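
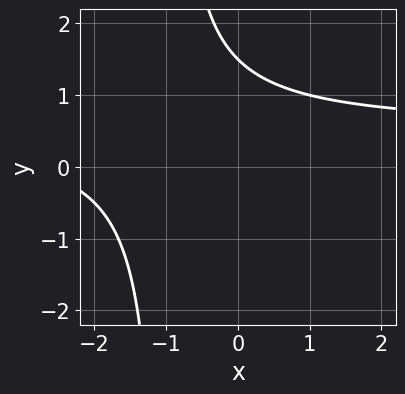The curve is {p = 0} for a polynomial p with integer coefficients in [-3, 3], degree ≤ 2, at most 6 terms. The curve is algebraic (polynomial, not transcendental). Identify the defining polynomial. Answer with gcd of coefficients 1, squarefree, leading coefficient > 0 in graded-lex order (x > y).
2*x*y - x + 2*y - 3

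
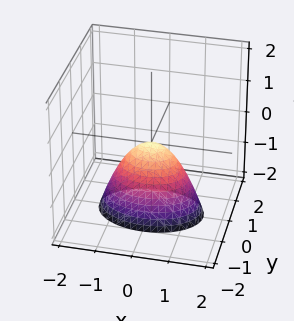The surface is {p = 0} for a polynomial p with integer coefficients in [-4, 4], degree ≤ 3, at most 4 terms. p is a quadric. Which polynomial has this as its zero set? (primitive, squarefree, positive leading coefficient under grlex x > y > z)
x^2 + 2*y^2 + z

Degree: a single bowl opening along one axis; a quadric, so deg p = 2.
Symmetries: it's symmetric under x → −x, forcing even powers of x; the y ↦ −y reflection is a symmetry, so y appears only in even powers.
From the visible intercepts: it meets the x-axis at x = 0 (among the integer gridlines); it meets the y-axis at y = 0 (among the integer gridlines); it crosses the z-axis at the gridline z = 0.
Together with the visible shape, these determine p as stated.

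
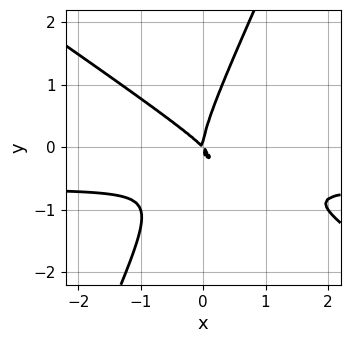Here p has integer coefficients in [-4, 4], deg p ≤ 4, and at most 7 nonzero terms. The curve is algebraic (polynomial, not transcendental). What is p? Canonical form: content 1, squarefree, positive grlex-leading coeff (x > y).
(a) The degree is 3 — no degree-2 curve has this shape.
(b) Observable constraints: one x-axis crossing is at x = 0; it crosses the y-axis at the gridline y = 0.
(c) These observations pin down the coefficients.

3*x^2*y + 3*x*y^2 - 2*y^3 + 2*x^2 + 2*x*y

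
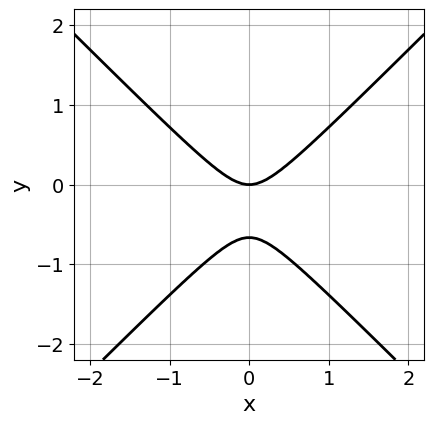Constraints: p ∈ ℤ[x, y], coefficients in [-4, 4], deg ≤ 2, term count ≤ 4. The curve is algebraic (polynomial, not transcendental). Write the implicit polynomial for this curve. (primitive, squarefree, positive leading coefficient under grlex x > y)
1. deg p = 2. A generic line meets the curve in up to 2 points.
2. Symmetries: it's symmetric under x → −x, forcing even powers of x.
3. From the axis intercepts and sections: it meets the x-axis at x = 0 (among the integer gridlines); one y-axis crossing is at y = 0.
4. Assembling these constraints gives the stated polynomial.

3*x^2 - 3*y^2 - 2*y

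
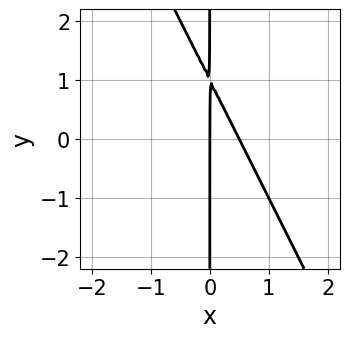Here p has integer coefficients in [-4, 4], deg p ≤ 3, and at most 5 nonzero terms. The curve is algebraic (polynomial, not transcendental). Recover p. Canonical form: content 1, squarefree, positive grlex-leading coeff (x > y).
1. The degree is 2 — no degree-1 curve has this shape.
2. From the visible intercepts: it crosses the x-axis at the gridline x = 0; every point of the y-axis in the box is on the curve.
3. Assembling these constraints gives the stated polynomial.

2*x^2 + x*y - x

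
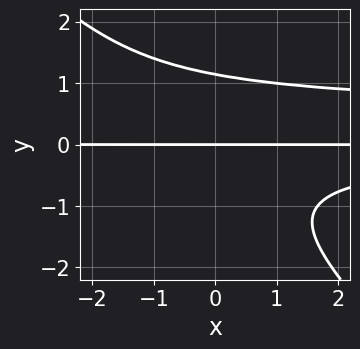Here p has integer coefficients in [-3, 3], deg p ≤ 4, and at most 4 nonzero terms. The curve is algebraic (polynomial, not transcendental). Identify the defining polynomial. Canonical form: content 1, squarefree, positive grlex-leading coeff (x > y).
2*x*y^3 + 2*y^4 - x*y^2 - 3*y

First, the degree is 4 — a generic line meets the curve in up to 4 points.
Then, checking where it meets the axes: one y-axis crossing is at y = 0; every point of the x-axis in the box is on the curve.
Finally, putting this together gives p.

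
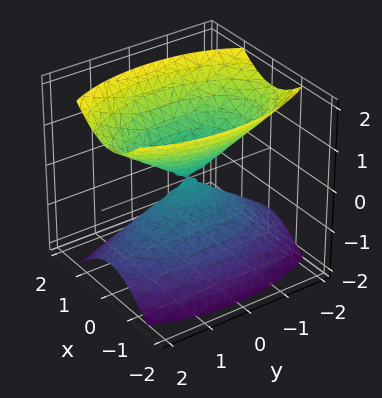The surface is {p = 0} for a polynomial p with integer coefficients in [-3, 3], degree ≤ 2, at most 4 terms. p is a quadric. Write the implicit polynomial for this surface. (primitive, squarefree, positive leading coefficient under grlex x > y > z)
3*x^2 + y^2 - 2*z^2

First, there are 2 components. Treating them together as one polynomial.
Then, deg p = 2. A double cone through the origin; a quadric.
Next, symmetries: the y ↦ −y reflection is a symmetry, so y appears only in even powers; it's symmetric under z → −z, forcing even powers of z; it's symmetric under x → −x, forcing even powers of x.
Then, from the axis intercepts and sections: it crosses the z-axis at the gridline z = 0; it meets the y-axis at y = 0 (among the integer gridlines).
Finally, matching integer coefficients to the picture gives p.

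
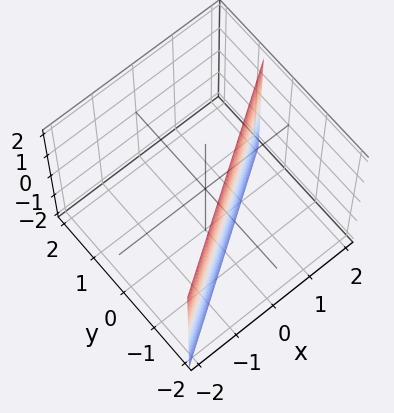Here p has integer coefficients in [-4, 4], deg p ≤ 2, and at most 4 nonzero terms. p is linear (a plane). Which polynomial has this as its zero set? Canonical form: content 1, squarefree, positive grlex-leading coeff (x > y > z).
1. Degree: every cross-section is a straight line — this is a plane, so deg p = 1.
2. Observable constraints: it crosses the x-axis at the gridline x = 1; it misses every integer gridline on the z-axis.
3. Solving for integer coefficients yields p as stated.

2*x - 3*y - 2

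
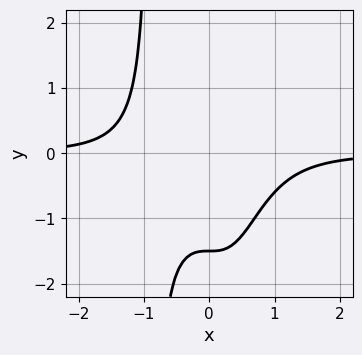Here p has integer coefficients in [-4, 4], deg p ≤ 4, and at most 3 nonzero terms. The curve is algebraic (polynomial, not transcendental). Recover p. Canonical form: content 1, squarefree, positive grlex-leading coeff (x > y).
3*x^3*y + 2*y + 3

1. Degree: a generic line meets the curve in up to 4 points, so deg p = 4.
2. From the visible intercepts: the curve avoids every integer x-axis point in the box.
3. Together with the visible shape, these determine p as stated.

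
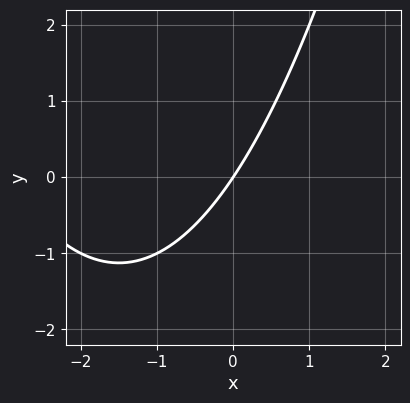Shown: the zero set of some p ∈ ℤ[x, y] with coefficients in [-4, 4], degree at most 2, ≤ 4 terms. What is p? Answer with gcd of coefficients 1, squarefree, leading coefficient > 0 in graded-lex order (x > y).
x^2 + 3*x - 2*y

Degree: the shape is more complex than any degree-1 curve, so deg p = 2.
Checking where it meets the axes: one y-axis crossing is at y = 0; one x-axis crossing is at x = 0.
The integer polynomial consistent with all of this is the stated p.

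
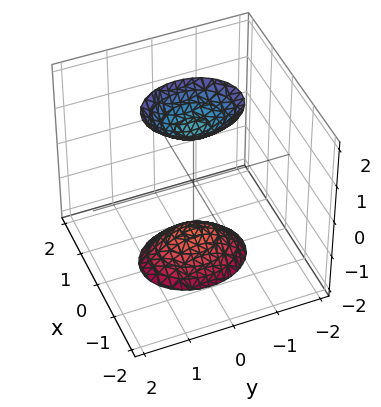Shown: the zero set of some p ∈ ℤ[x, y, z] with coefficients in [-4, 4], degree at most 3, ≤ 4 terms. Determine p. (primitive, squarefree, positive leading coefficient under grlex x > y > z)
First, I count 2 distinct pieces. Treating them together as one polynomial.
Then, degree: two separate bowl-shaped sheets opening away from each other; a quadric, so deg p = 2.
Then, symmetries: mirror symmetry x ↦ −x ⇒ only even powers of x; it's symmetric under y → −y, forcing even powers of y; mirror symmetry z ↦ −z ⇒ only even powers of z.
Then, against the integer gridlines: no y-intercept at any integer in the box; no x-intercept at any integer in the box.
Finally, assembling these constraints gives the stated polynomial.

3*x^2 + 2*y^2 - z^2 + 2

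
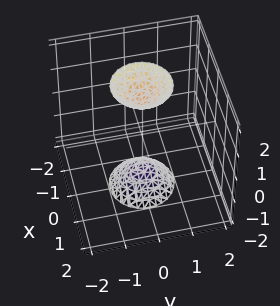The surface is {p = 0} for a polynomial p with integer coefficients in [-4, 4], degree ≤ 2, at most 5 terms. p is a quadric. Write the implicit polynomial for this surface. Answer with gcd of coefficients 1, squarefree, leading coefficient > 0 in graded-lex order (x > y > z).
First, the picture has 2 separate pieces.
Then, deg p = 2.
Next, symmetries: the z ↦ −z reflection is a symmetry, so z appears only in even powers; rotational symmetry about the z-axis ⇒ p depends on x, y only through x² + y².
Next, from the axis intercepts and sections: it misses every integer gridline on the y-axis; a circular section at z = 2 has radius between 0 and 1; it misses every integer gridline on the x-axis.
Finally, these observations pin down the coefficients.

3*x^2 + 3*y^2 - z^2 + 2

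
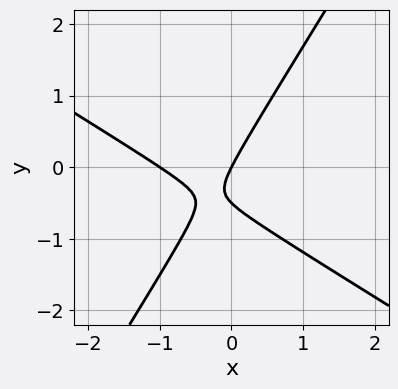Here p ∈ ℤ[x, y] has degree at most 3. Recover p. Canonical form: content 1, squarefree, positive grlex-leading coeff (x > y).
2*x^2 + 2*x*y - 2*y^2 + 2*x - y

First, deg p = 2. The shape is more complex than any degree-1 curve.
Then, against the integer gridlines: it meets the y-axis at y = 0 (among the integer gridlines); the x-axis gridline crossings are at x ∈ {-1, 0}.
Finally, matching integer coefficients to the picture gives p.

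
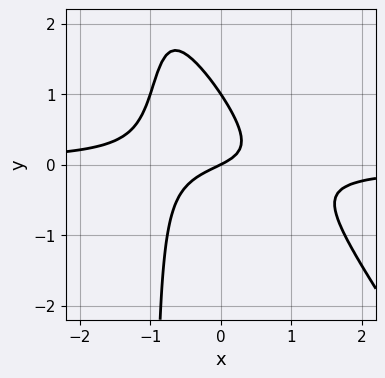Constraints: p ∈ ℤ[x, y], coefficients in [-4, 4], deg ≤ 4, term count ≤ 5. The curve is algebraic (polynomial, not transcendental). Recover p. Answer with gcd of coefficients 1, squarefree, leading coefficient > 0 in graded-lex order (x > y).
1. deg p = 3.
2. Reading off the gridlines: among the integer gridlines, it crosses the y-axis at y ∈ {0, 1}; one x-axis crossing is at x = 0.
3. These observations pin down the coefficients.

3*x^2*y + 2*x*y^2 + 2*y^2 + x - 2*y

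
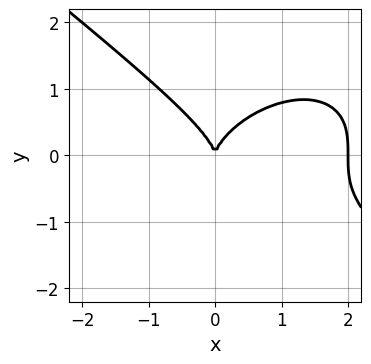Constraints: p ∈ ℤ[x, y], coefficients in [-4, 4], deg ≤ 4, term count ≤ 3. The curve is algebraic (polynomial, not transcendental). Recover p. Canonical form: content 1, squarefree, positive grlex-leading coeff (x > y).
1. Degree: a generic line meets the curve in up to 3 points, so deg p = 3.
2. From the axis intercepts and sections: among the integer gridlines, it crosses the x-axis at x ∈ {0, 2}; it meets the y-axis at y = 0 (among the integer gridlines).
3. Assembling these constraints gives the stated polynomial.

x^3 + 2*y^3 - 2*x^2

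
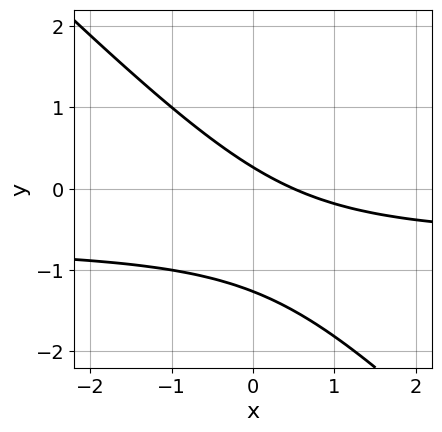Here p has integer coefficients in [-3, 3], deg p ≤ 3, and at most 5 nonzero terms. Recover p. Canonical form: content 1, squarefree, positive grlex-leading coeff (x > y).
1. The degree is 2 — a generic line meets the curve in up to 2 points.
2. Solving for integer coefficients yields p as stated.

3*x*y + 3*y^2 + 2*x + 3*y - 1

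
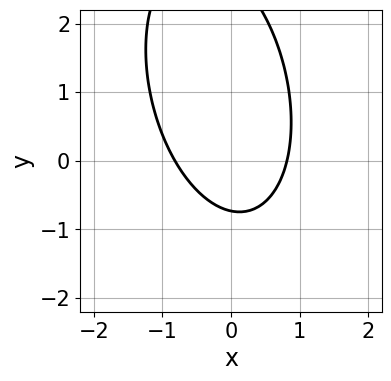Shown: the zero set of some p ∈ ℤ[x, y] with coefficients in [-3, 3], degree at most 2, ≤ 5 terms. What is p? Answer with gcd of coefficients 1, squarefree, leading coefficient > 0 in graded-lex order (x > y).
3*x^2 + x*y + y^2 - 2*y - 2

The degree is 2 — no degree-1 curve has this shape.
Solving for integer coefficients yields p as stated.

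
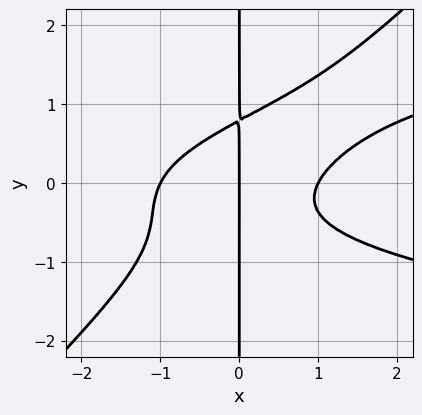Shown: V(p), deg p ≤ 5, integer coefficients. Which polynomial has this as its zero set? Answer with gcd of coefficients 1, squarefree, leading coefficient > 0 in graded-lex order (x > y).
2*x^2*y^2 - 2*x*y^3 - x^3 + x^2*y + x

1. deg p = 4.
2. From the visible intercepts: every point of the y-axis in the box is on the curve; among the integer gridlines, it crosses the x-axis at x ∈ {-1, 0, 1}.
3. Solving for integer coefficients yields p as stated.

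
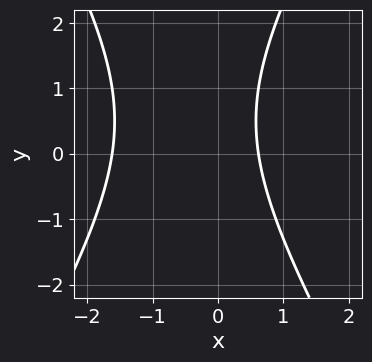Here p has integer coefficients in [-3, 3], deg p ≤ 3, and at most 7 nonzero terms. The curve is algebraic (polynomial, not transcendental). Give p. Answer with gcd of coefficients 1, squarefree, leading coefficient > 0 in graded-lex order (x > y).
3*x^2 - y^2 + 3*x + y - 3

deg p = 2. No degree-1 curve has this shape.
Against the integer gridlines: the curve avoids every integer y-axis point in the box.
Fitting integer coefficients to these (and the overall shape) gives p.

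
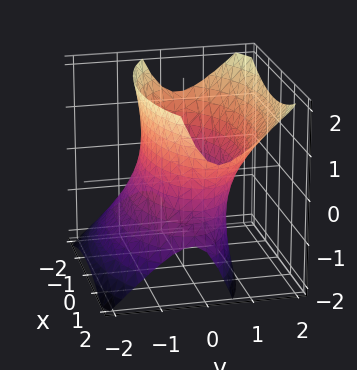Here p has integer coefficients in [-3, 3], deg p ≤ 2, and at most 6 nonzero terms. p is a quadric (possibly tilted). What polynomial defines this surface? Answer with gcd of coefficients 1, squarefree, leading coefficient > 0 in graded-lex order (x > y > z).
1. Degree: the shape is more complex than any degree-1 surface, so deg p = 2.
2. From the visible intercepts: it misses every integer gridline on the z-axis; among the integer gridlines, it crosses the y-axis at y ∈ {-1, 1}.
3. Together with the visible shape, these determine p as stated.

x^2 + 3*y^2 - 2*y*z - z^2 - 3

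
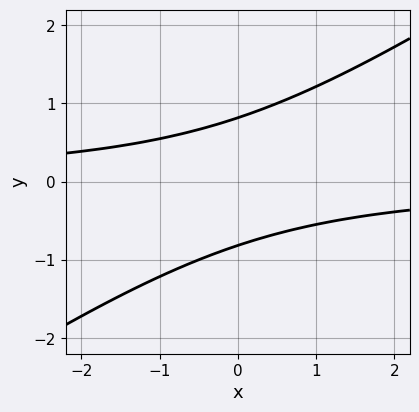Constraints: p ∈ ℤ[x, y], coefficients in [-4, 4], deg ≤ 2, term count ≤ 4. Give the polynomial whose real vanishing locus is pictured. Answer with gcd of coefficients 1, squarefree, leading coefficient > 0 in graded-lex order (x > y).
First, deg p = 2.
Next, from the visible intercepts: it misses every integer gridline on the x-axis.
Finally, assembling these constraints gives the stated polynomial.

2*x*y - 3*y^2 + 2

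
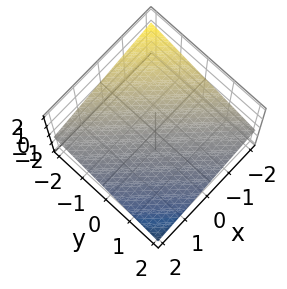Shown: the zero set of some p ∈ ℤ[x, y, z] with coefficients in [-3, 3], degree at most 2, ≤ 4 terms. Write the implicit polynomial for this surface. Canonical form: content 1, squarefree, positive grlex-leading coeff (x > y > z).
deg p = 1. The surface is flat (a plane).
From the visible intercepts: it crosses the y-axis at the gridline y = -2; it crosses the x-axis at the gridline x = -2.
These observations pin down the coefficients.

x + y + 3*z + 2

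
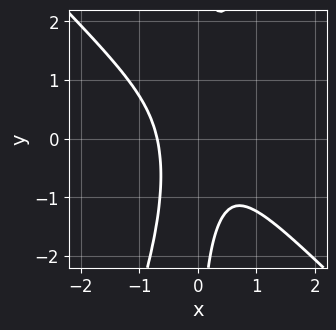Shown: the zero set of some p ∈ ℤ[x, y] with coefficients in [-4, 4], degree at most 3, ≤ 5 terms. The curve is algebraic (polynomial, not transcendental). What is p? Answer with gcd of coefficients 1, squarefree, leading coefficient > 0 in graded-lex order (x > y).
deg p = 3.
Observable constraints: it misses every integer gridline on the y-axis.
These observations pin down the coefficients.

3*x^3 + 2*x^2*y - x*y^2 + 1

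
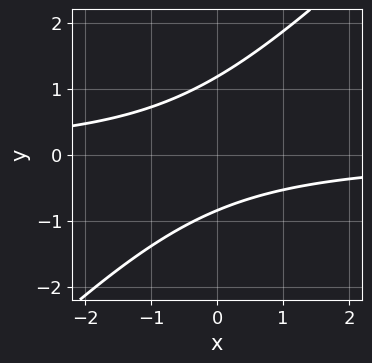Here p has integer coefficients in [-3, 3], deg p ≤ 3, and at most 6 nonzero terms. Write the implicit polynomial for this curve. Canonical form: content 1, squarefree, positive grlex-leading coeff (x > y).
3*x*y - 3*y^2 + y + 3

Degree: no degree-1 curve has this shape, so deg p = 2.
From the visible intercepts: the curve avoids every integer x-axis point in the box.
Assembling these constraints gives the stated polynomial.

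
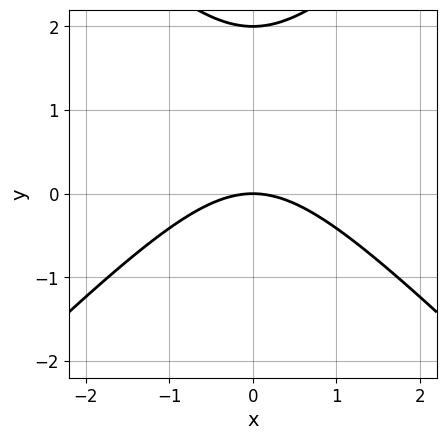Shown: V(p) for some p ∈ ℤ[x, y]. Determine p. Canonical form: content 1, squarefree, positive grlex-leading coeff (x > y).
1. Degree: a generic line meets the curve in up to 2 points, so deg p = 2.
2. Symmetries: it's symmetric under x → −x, forcing even powers of x.
3. Observable constraints: among the integer gridlines, it crosses the y-axis at y ∈ {0, 2}; it crosses the x-axis at the gridline x = 0.
4. Matching integer coefficients to the picture gives p.

x^2 - y^2 + 2*y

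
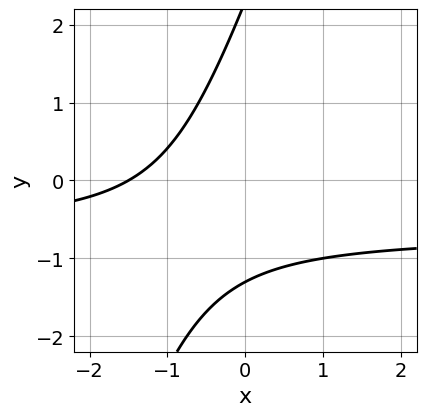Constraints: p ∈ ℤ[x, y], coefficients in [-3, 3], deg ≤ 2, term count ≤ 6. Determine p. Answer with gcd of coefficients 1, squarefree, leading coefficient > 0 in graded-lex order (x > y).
3*x*y - y^2 + 2*x + y + 3

(a) deg p = 2. A generic line meets the curve in up to 2 points.
(b) The integer polynomial consistent with all of this is the stated p.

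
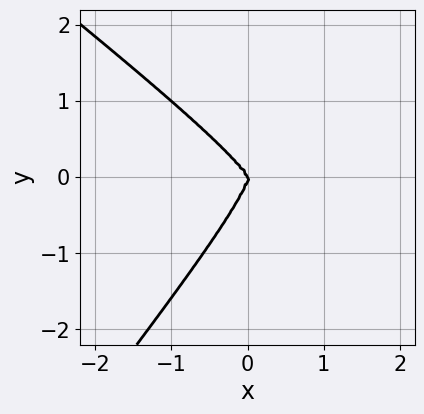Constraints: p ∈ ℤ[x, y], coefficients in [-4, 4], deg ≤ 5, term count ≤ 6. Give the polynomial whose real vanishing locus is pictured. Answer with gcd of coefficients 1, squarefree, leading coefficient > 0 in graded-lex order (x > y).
2*x^2*y^2 + x*y^3 - 2*y^4 - 2*x^3 - x^2*y

First, degree: no degree-3 curve has this shape, so deg p = 4.
Next, reading off the gridlines: it meets the y-axis at y = 0 (among the integer gridlines); one x-axis crossing is at x = 0.
Finally, these observations pin down the coefficients.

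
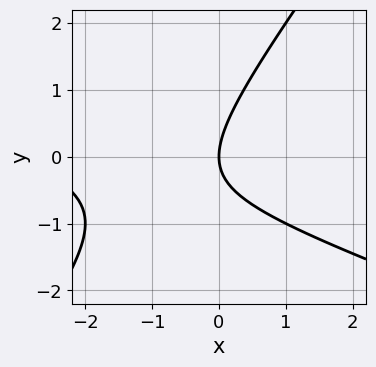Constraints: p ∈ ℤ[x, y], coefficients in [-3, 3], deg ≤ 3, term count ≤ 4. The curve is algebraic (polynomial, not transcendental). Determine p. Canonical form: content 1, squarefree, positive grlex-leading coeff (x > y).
First, deg p = 2.
Then, from the visible intercepts: it meets the y-axis at y = 0 (among the integer gridlines); one x-axis crossing is at x = 0.
Finally, these observations pin down the coefficients.

x^2 + 2*x*y - 2*y^2 + 3*x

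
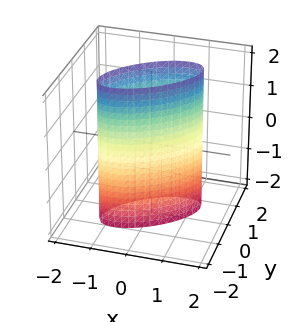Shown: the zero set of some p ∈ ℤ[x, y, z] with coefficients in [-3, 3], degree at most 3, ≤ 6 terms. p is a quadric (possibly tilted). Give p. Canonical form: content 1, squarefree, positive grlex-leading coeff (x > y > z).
First, deg p = 2.
Next, from the visible intercepts: the surface avoids every integer z-axis point in the box; the x-axis gridline crossings are at x ∈ {-1, 1}.
Finally, fitting integer coefficients to these (and the overall shape) gives p.

2*x^2 - 3*x*y + 3*y^2 - 2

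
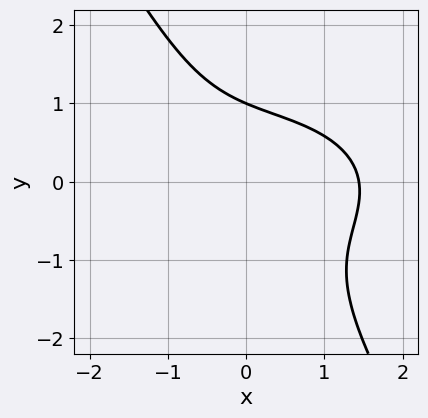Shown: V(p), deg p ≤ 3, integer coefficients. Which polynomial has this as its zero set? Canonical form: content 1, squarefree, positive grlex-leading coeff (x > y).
(a) Degree: no degree-2 curve has this shape, so deg p = 3.
(b) Observable constraints: it crosses the y-axis at the gridline y = 1.
(c) Fitting integer coefficients to these (and the overall shape) gives p.

x^3 + 3*x*y^2 + 2*y^3 + y - 3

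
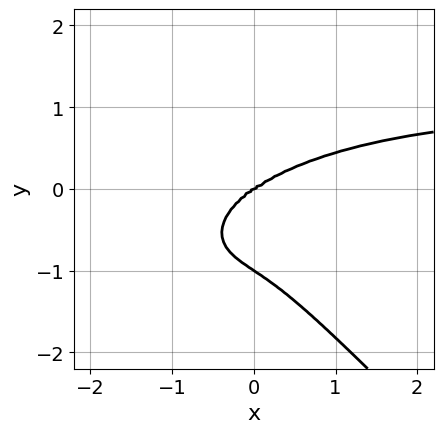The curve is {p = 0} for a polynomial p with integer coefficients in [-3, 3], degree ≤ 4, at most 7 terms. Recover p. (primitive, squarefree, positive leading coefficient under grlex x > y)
x^3*y + 2*x*y^3 + 3*y^4 - x^3 + 3*y^3

1. deg p = 4.
2. Reading off the gridlines: among the integer gridlines, it crosses the y-axis at y ∈ {-1, 0}; it meets the x-axis at x = 0 (among the integer gridlines).
3. Together with the visible shape, these determine p as stated.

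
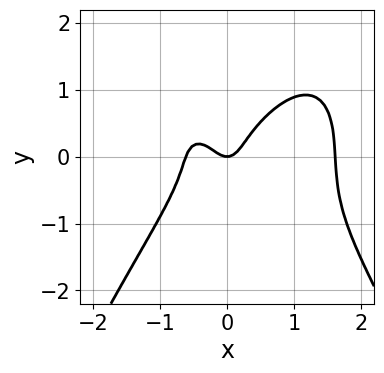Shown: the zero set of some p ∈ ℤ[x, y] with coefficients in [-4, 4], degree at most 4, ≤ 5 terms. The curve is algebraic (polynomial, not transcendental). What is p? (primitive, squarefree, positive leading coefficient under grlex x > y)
3*x^4 - 3*x^3 + 3*y^3 - 3*x^2 + y

(a) deg p = 4. No degree-3 curve has this shape.
(b) From the visible intercepts: it meets the y-axis at y = 0 (among the integer gridlines); it meets the x-axis at x = 0 (among the integer gridlines).
(c) These observations pin down the coefficients.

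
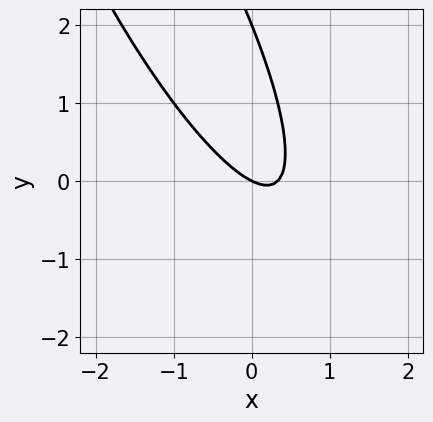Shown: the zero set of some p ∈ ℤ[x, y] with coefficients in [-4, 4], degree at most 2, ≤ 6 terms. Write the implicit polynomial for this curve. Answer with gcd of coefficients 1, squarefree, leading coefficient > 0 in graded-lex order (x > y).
3*x^2 + 3*x*y + y^2 - x - 2*y

First, the degree is 2 — no degree-1 curve has this shape.
Next, reading off the gridlines: the y-axis gridline crossings are at y ∈ {0, 2}; it crosses the x-axis at the gridline x = 0.
Finally, matching integer coefficients to the picture gives p.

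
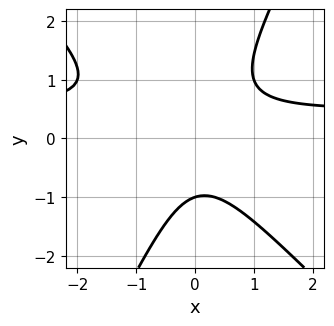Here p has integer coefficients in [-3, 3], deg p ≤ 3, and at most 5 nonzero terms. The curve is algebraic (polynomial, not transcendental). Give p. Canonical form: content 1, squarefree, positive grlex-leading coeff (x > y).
2*x^2*y + x*y^2 - y^3 - x^2 - 1

1. deg p = 3. The shape is more complex than any degree-2 curve.
2. Checking where it meets the axes: one y-axis crossing is at y = -1; no x-intercept at any integer in the box.
3. These observations pin down the coefficients.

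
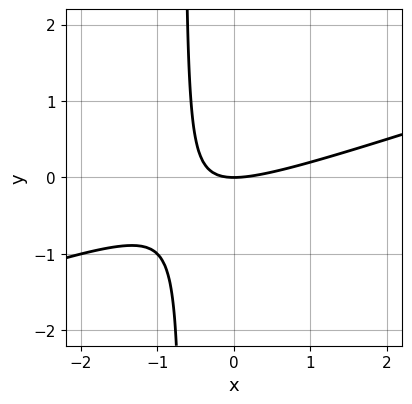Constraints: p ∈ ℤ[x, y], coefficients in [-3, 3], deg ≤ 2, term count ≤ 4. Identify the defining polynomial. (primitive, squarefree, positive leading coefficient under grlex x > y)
x^2 - 3*x*y - 2*y

(a) Degree: the shape is more complex than any degree-1 curve, so deg p = 2.
(b) Checking where it meets the axes: it meets the x-axis at x = 0 (among the integer gridlines); it crosses the y-axis at the gridline y = 0.
(c) Assembling these constraints gives the stated polynomial.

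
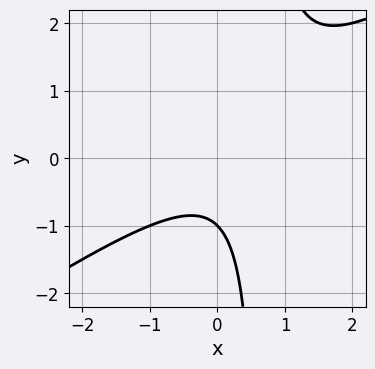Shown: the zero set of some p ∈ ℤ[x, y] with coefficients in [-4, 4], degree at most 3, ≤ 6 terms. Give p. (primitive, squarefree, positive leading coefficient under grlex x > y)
First, degree: a generic line meets the curve in up to 2 points, so deg p = 2.
Then, against the integer gridlines: it misses every integer gridline on the x-axis; it meets the y-axis at y = -1 (among the integer gridlines).
Finally, assembling these constraints gives the stated polynomial.

2*x^2 - 3*x*y - x + 2*y + 2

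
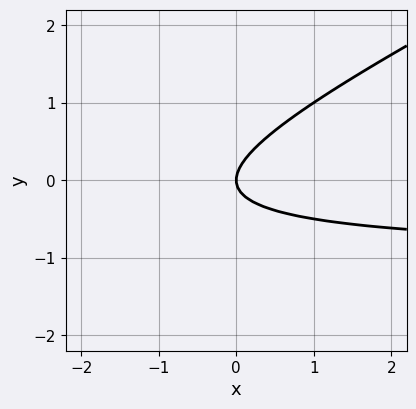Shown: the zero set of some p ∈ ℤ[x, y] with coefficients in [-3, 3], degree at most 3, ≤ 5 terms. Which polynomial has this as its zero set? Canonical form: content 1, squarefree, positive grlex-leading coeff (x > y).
First, degree: a generic line meets the curve in up to 2 points, so deg p = 2.
Next, from the axis intercepts and sections: it crosses the x-axis at the gridline x = 0; it crosses the y-axis at the gridline y = 0.
Finally, putting this together gives p.

x*y - 2*y^2 + x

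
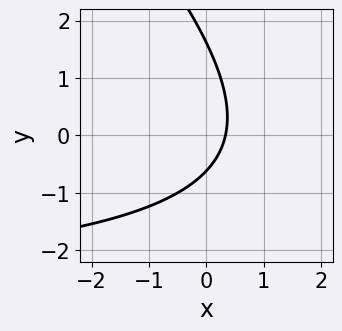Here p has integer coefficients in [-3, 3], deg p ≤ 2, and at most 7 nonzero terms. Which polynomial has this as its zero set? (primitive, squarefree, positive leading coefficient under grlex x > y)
x*y + y^2 + 3*x - y - 1

First, degree: a generic line meets the curve in up to 2 points, so deg p = 2.
Finally, the integer polynomial consistent with all of this is the stated p.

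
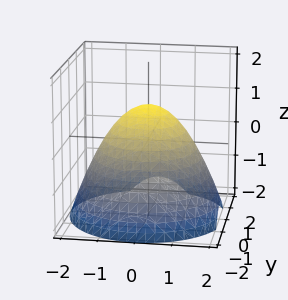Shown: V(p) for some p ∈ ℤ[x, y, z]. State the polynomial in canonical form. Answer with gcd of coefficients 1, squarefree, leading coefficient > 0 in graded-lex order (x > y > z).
Degree: a generic line meets the surface in up to 2 points, so deg p = 2.
By symmetry, the surface is invariant under rotation about z: p = q(x² + y², z).
From the visible intercepts: it meets the z-axis at z = 1 (among the integer gridlines); a circular section at z = 0 has radius between 1 and 2.
Assembling these constraints gives the stated polynomial.

2*x^2 + 2*y^2 + 3*z - 3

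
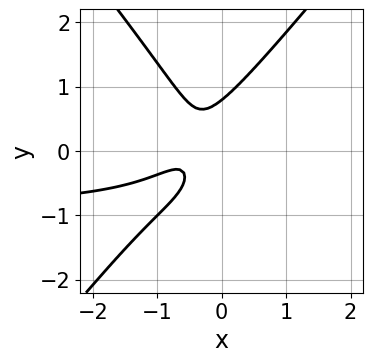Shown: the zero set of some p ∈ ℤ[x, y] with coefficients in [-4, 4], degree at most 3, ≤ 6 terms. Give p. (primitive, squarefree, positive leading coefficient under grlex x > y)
First, deg p = 3.
Next, from the axis intercepts and sections: the curve avoids every integer x-axis point in the box.
Finally, assembling these constraints gives the stated polynomial.

3*x^2*y - 2*y^3 + 3*x^2 + 3*x + 1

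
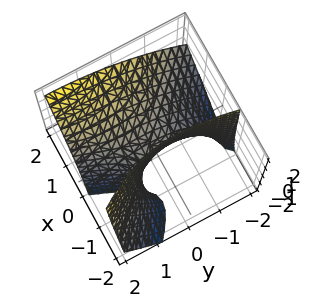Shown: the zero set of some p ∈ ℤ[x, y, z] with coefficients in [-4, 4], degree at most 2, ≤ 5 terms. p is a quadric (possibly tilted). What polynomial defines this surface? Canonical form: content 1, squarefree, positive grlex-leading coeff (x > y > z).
3*x^2 + 2*x*y - 3*x*z - y^2 - 2*z

Degree: a generic line meets the surface in up to 2 points, so deg p = 2.
Against the integer gridlines: one z-axis crossing is at z = 0; it crosses the y-axis at the gridline y = 0; it meets the x-axis at x = 0 (among the integer gridlines).
Matching integer coefficients to the picture gives p.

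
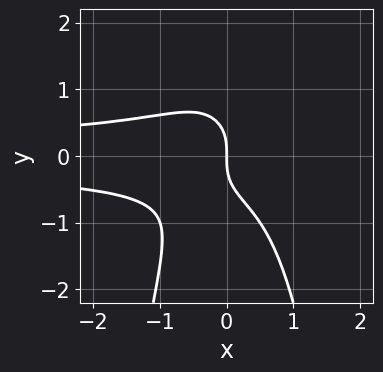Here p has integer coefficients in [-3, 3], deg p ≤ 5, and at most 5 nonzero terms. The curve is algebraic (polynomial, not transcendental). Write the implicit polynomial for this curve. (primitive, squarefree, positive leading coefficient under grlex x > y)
(a) The degree is 4 — no degree-3 curve has this shape.
(b) Checking where it meets the axes: it crosses the x-axis at the gridline x = 0; it meets the y-axis at y = 0 (among the integer gridlines).
(c) Fitting integer coefficients to these (and the overall shape) gives p.

2*x^2*y^2 + y^3 + x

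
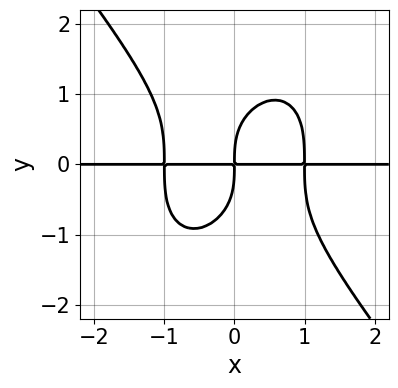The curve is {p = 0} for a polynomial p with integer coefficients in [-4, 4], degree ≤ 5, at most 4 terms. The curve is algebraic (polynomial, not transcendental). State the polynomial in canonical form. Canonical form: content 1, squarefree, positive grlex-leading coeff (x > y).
2*x^3*y + y^4 - 2*x*y

The degree is 4 — no degree-3 curve has this shape.
From the visible intercepts: every point of the x-axis in the box is on the curve.
These observations pin down the coefficients.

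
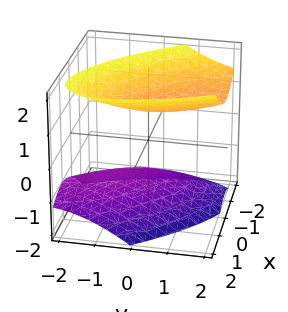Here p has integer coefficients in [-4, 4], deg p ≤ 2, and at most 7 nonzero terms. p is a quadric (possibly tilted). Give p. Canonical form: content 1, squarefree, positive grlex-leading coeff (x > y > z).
(a) The picture has 2 separate pieces.
(b) The degree is 2 — a generic line meets the surface in up to 2 points.
(c) From the axis intercepts and sections: the z-axis gridline crossings are at z ∈ {-1, 1}; it misses every integer gridline on the x-axis.
(d) Matching integer coefficients to the picture gives p.

2*x^2 + 2*x*y + y^2 - y*z - 2*z^2 + 2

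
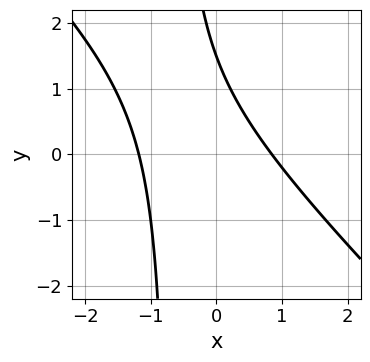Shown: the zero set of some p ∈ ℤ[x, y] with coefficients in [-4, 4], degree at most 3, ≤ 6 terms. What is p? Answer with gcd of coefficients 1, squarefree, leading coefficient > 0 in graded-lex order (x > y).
First, degree: the shape is more complex than any degree-1 curve, so deg p = 2.
Finally, putting this together gives p.

3*x^2 + 3*x*y + x + 2*y - 3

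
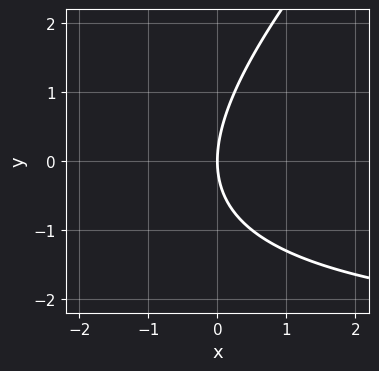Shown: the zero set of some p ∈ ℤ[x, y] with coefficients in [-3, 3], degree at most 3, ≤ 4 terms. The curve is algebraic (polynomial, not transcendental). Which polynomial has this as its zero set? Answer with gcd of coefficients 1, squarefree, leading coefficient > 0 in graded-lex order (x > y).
First, deg p = 2. No degree-1 curve has this shape.
Then, observable constraints: one x-axis crossing is at x = 0; one y-axis crossing is at y = 0.
Finally, assembling these constraints gives the stated polynomial.

x*y - y^2 + 3*x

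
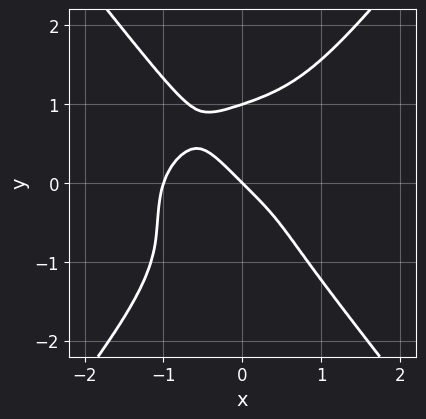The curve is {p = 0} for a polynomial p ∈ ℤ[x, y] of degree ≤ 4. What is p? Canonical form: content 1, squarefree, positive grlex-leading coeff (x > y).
x^4 + x^2*y^2 - y^4 + x + y

1. deg p = 4.
2. Against the integer gridlines: among the integer gridlines, it crosses the x-axis at x ∈ {-1, 0}; the y-axis gridline crossings are at y ∈ {0, 1}.
3. Matching integer coefficients to the picture gives p.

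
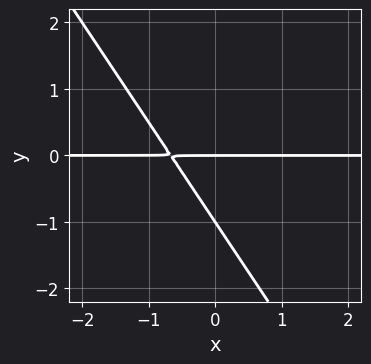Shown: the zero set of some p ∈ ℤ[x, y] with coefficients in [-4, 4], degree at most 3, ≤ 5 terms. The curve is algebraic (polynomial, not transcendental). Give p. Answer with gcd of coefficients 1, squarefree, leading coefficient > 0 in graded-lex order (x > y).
1. Degree: no degree-1 curve has this shape, so deg p = 2.
2. Observable constraints: among the integer gridlines, it crosses the y-axis at y ∈ {-1, 0}; every point of the x-axis in the box is on the curve.
3. Together with the visible shape, these determine p as stated.

3*x*y + 2*y^2 + 2*y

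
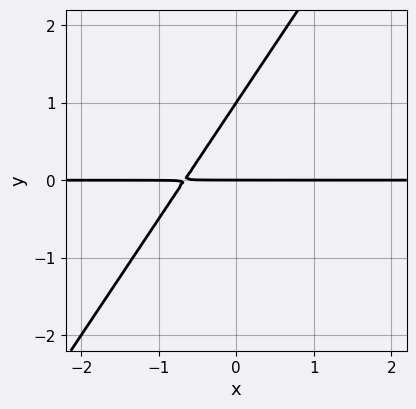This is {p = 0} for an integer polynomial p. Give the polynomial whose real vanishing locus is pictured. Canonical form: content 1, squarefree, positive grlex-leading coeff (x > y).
First, degree: the shape is more complex than any degree-1 curve, so deg p = 2.
Next, reading off the gridlines: among the integer gridlines, it crosses the y-axis at y ∈ {0, 1}; the visible x-axis segment lies entirely on the curve.
Finally, putting this together gives p.

3*x*y - 2*y^2 + 2*y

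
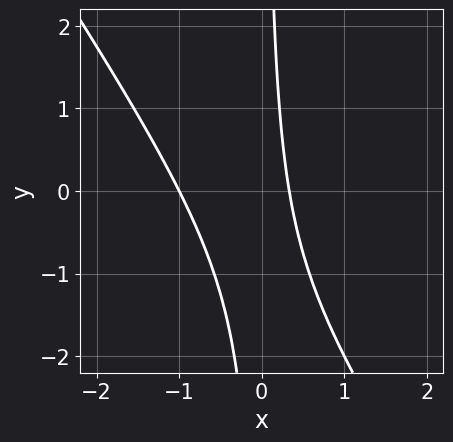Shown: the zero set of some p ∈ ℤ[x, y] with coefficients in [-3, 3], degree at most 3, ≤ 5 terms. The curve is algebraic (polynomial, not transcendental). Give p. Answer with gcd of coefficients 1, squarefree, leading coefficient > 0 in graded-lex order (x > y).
3*x^2 + 2*x*y + 2*x - 1

(a) Degree: no degree-1 curve has this shape, so deg p = 2.
(b) Checking where it meets the axes: no y-intercept at any integer in the box; one x-axis crossing is at x = -1.
(c) Putting this together gives p.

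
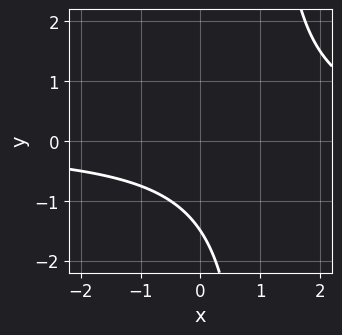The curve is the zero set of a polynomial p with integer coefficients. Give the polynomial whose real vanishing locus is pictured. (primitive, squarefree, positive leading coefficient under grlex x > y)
2*x*y - 2*y - 3

First, the degree is 2 — a generic line meets the curve in up to 2 points.
Next, from the axis intercepts and sections: no x-intercept at any integer in the box.
Finally, the integer polynomial consistent with all of this is the stated p.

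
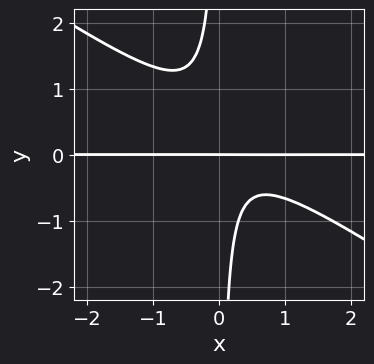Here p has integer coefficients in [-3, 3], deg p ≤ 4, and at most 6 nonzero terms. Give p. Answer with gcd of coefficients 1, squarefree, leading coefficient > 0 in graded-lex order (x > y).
2*x^2*y + 3*x*y^2 - x*y + y

(a) Degree: no degree-2 curve has this shape, so deg p = 3.
(b) Observable constraints: one y-axis crossing is at y = 0; every point of the x-axis in the box is on the curve.
(c) These observations pin down the coefficients.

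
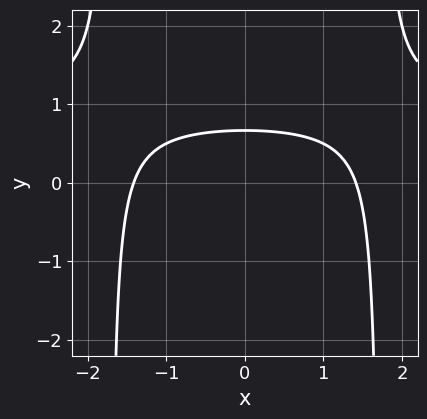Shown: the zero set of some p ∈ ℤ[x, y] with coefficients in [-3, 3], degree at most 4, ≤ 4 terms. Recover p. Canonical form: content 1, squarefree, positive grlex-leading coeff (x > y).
x^2*y - x^2 - 3*y + 2

First, the degree is 3 — no degree-2 curve has this shape.
Next, symmetries: mirror symmetry x ↦ −x ⇒ only even powers of x.
Finally, fitting integer coefficients to these (and the overall shape) gives p.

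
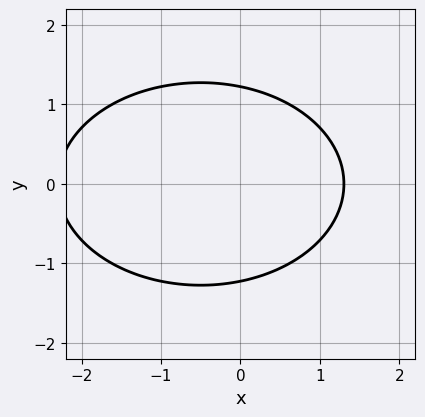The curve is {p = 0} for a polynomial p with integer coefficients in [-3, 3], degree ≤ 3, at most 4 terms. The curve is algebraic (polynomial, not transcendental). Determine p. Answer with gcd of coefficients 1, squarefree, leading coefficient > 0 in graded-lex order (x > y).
1. The degree is 2 — the shape is more complex than any degree-1 curve.
2. Symmetries: it's symmetric under y → −y, forcing even powers of y.
3. Solving for integer coefficients yields p as stated.

x^2 + 2*y^2 + x - 3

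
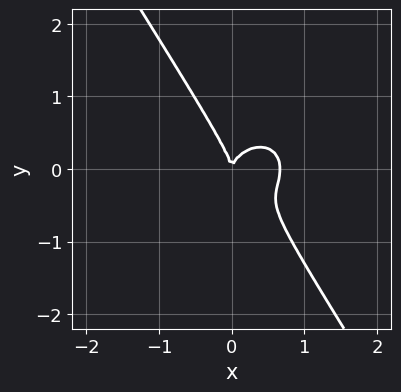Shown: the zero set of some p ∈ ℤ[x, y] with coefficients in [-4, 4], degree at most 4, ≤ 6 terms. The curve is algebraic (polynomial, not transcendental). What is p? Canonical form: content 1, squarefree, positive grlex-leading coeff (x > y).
3*x^3 + 2*x*y^2 + 2*y^3 - 2*x^2

Degree: a generic line meets the curve in up to 3 points, so deg p = 3.
Observable constraints: it crosses the x-axis at the gridline x = 0; one y-axis crossing is at y = 0.
Matching integer coefficients to the picture gives p.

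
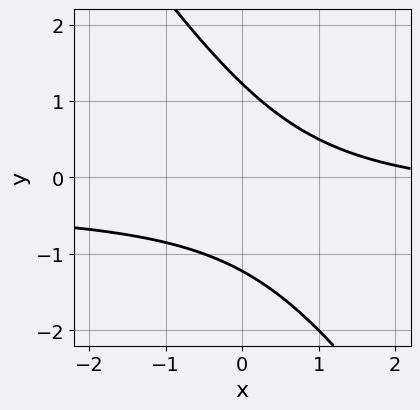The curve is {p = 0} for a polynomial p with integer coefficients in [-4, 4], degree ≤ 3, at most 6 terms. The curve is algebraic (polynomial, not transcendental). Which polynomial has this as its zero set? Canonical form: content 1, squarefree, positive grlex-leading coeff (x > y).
1. Degree: the shape is more complex than any degree-1 curve, so deg p = 2.
2. Checking where it meets the axes: no x-intercept at any integer in the box.
3. Matching integer coefficients to the picture gives p.

3*x*y + 2*y^2 + x - 3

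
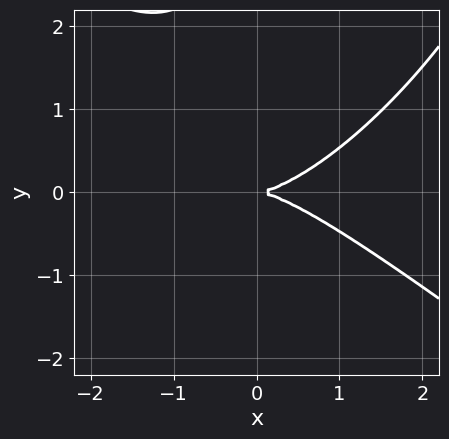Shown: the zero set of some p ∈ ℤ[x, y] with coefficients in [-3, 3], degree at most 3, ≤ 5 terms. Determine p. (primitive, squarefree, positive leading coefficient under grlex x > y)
x^3 - x*y^2 + y^3 - 3*y^2

(a) Degree: the shape is more complex than any degree-2 curve, so deg p = 3.
(b) Reading off the gridlines: it crosses the x-axis at the gridline x = 0; it crosses the y-axis at the gridline y = 0.
(c) Fitting integer coefficients to these (and the overall shape) gives p.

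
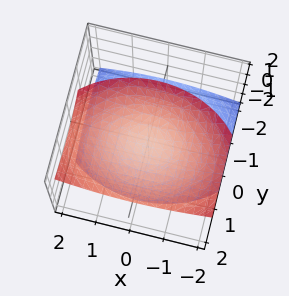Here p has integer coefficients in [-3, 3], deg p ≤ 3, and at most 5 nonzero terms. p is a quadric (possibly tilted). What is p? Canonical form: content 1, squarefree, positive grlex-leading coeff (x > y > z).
There are 2 components. They look like related sheets of one shape, so recover p as a whole.
deg p = 2. A generic line meets the surface in up to 2 points.
From the visible intercepts: it misses every integer gridline on the y-axis; no x-intercept at any integer in the box.
Solving for integer coefficients yields p as stated.

2*x^2 + 3*y^2 - 3*y*z - 3*z^2 + 1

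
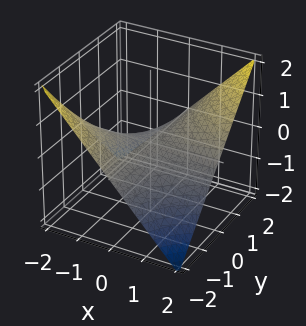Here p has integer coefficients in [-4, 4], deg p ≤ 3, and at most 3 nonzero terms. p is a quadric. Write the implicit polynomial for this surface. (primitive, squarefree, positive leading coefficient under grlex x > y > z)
x*y - 2*z

First, the degree is 2 — a saddle surface; a quadric.
Then, from the axis intercepts and sections: the visible y-axis segment lies entirely on the surface; it crosses the z-axis at the gridline z = 0.
Finally, matching integer coefficients to the picture gives p.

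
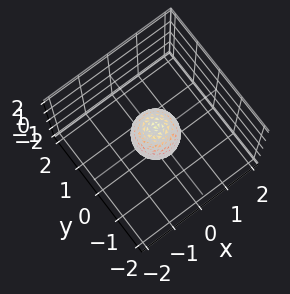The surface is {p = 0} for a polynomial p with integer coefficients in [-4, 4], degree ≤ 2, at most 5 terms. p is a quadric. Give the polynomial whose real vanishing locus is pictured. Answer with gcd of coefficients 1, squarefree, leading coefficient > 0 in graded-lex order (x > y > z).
(a) Degree: bounded and convex; a quadric, so deg p = 2.
(b) Symmetries: every cross-section ⟂ z is a circle, so x, y appear only via x² + y²; it's symmetric under z → −z, forcing even powers of z.
(c) Against the integer gridlines: a circular section at z = 0 has radius between 0 and 1; among the integer gridlines, it crosses the z-axis at z ∈ {-1, 1}.
(d) These observations pin down the coefficients.

2*x^2 + 2*y^2 + z^2 - 1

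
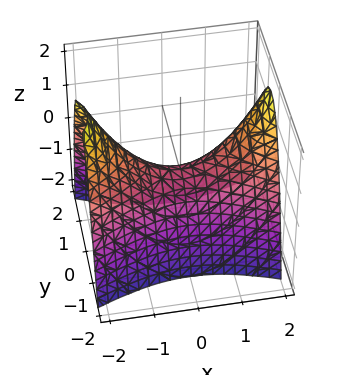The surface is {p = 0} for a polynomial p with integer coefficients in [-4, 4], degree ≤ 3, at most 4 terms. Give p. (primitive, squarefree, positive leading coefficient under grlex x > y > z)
(a) deg p = 2. A saddle surface; a quadric.
(b) Symmetries: mirror symmetry x ↦ −x ⇒ only even powers of x; mirror symmetry y ↦ −y ⇒ only even powers of y.
(c) Reading off the gridlines: it crosses the x-axis at the gridline x = 0; it meets the z-axis at z = 0 (among the integer gridlines); it meets the y-axis at y = 0 (among the integer gridlines).
(d) Fitting integer coefficients to these (and the overall shape) gives p.

x^2 - 3*y^2 - 2*z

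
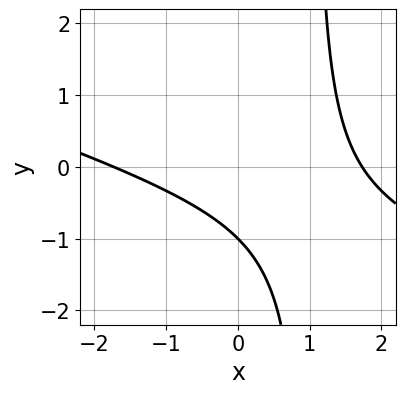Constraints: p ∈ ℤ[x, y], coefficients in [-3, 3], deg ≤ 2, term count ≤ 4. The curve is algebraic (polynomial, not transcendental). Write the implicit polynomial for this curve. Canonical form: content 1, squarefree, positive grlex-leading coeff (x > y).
(a) deg p = 2. No degree-1 curve has this shape.
(b) From the axis intercepts and sections: it crosses the y-axis at the gridline y = -1.
(c) Putting this together gives p.

x^2 + 3*x*y - 3*y - 3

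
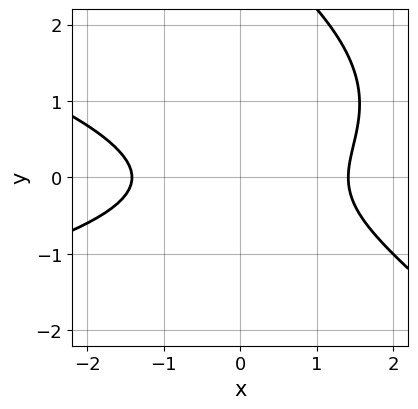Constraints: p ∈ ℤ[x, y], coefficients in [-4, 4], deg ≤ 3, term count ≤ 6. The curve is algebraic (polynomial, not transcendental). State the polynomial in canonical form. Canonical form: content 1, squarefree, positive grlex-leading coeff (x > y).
x*y^2 + y^3 + x^2 - 3*y^2 - 2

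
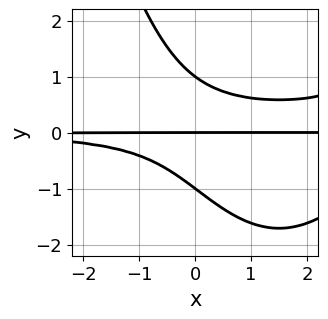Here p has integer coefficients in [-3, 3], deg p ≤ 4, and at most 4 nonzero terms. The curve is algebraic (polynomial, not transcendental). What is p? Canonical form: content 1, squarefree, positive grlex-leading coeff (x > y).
1. Degree: no degree-3 curve has this shape, so deg p = 4.
2. Checking where it meets the axes: among the integer gridlines, it crosses the y-axis at y ∈ {-1, 0, 1}; every point of the x-axis in the box is on the curve.
3. Matching integer coefficients to the picture gives p.

x^2*y^2 - 3*x*y^2 - 2*y^3 + 2*y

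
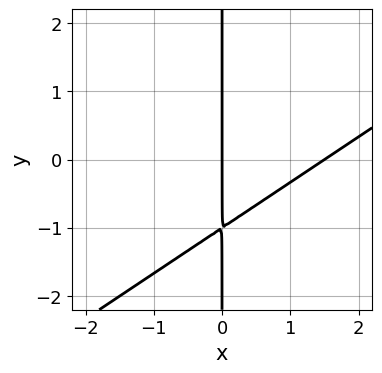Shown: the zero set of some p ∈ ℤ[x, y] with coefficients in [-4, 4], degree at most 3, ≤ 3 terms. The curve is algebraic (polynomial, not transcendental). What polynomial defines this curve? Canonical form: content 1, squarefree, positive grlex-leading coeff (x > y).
2*x^2 - 3*x*y - 3*x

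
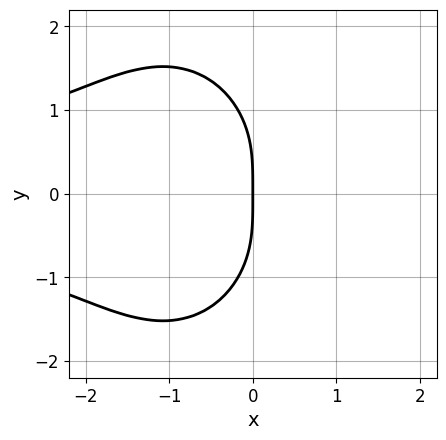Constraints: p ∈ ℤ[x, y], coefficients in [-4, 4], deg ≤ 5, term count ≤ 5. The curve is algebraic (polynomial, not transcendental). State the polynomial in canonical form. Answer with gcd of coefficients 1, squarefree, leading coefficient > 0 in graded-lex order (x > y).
2*x^2*y^2 + y^4 + 3*x*y^2 + 3*x

First, deg p = 4. A generic line meets the curve in up to 4 points.
Then, symmetries: mirror symmetry y ↦ −y ⇒ only even powers of y.
Then, reading off the gridlines: it crosses the y-axis at the gridline y = 0; it meets the x-axis at x = 0 (among the integer gridlines).
Finally, fitting integer coefficients to these (and the overall shape) gives p.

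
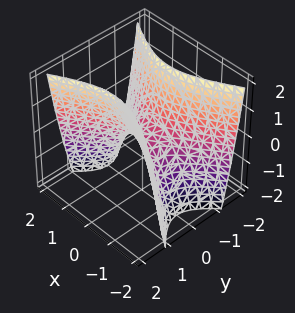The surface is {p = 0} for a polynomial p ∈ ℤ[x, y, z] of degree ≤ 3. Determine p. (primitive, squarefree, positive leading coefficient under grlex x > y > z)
First, the degree is 2 — a saddle surface; a quadric.
Then, symmetries: mirror symmetry x ↦ −x ⇒ only even powers of x; the y ↦ −y reflection is a symmetry, so y appears only in even powers.
Next, against the integer gridlines: it meets the y-axis at y = 0 (among the integer gridlines); it crosses the z-axis at the gridline z = 0.
Finally, the integer polynomial consistent with all of this is the stated p.

x^2 - 2*y^2 + z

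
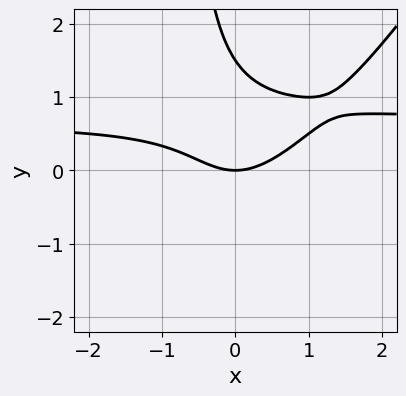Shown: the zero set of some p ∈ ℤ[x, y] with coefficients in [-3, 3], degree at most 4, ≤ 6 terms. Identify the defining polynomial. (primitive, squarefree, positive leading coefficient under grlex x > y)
3*x^2*y - 2*x*y^2 - 2*x^2 - 2*y^2 + 3*y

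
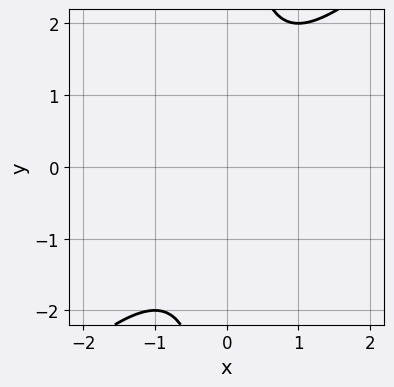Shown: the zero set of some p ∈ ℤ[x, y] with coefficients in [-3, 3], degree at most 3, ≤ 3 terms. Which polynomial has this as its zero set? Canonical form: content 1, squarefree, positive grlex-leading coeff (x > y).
The degree is 2 — no degree-1 curve has this shape.
Observable constraints: no x-intercept at any integer in the box; no y-intercept at any integer in the box.
These observations pin down the coefficients.

x^2 - x*y + 1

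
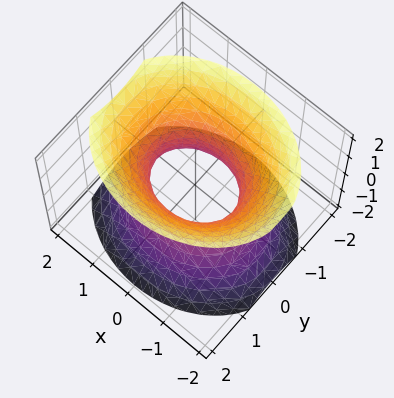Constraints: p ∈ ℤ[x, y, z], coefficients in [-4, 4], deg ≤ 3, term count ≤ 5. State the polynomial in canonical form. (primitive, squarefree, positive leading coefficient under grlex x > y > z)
2*x^2 + 3*y^2 - 2*z^2 - 2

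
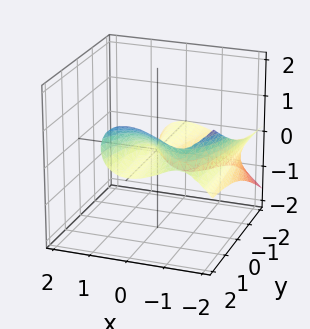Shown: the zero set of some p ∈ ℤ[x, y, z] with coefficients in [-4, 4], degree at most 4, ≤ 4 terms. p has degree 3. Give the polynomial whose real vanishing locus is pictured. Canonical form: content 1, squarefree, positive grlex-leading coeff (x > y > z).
deg p = 3. The shape is more complex than any degree-2 surface.
Reading off the gridlines: the visible y-axis segment lies entirely on the surface; it crosses the x-axis at the gridline x = -2.
Assembling these constraints gives the stated polynomial.

x^3 + 2*x^2 - 2*y*z + 3*z^2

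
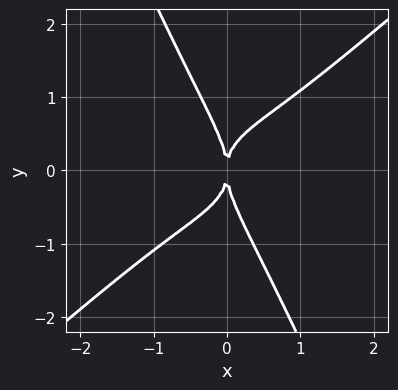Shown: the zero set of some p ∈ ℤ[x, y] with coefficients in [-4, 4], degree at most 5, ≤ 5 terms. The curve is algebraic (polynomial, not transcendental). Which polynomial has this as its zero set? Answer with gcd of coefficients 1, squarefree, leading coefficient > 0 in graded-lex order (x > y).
2*x^4 - 2*x*y^3 - y^4 + 2*x^2

Degree: a generic line meets the curve in up to 4 points, so deg p = 4.
Against the integer gridlines: one x-axis crossing is at x = 0; one y-axis crossing is at y = 0.
The integer polynomial consistent with all of this is the stated p.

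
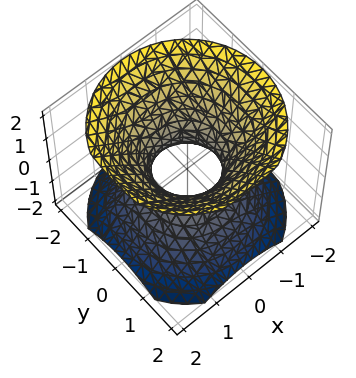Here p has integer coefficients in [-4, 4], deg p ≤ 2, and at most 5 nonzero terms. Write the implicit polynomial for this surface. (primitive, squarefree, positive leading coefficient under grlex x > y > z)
3*x^2 + 3*y^2 - 3*z^2 - 2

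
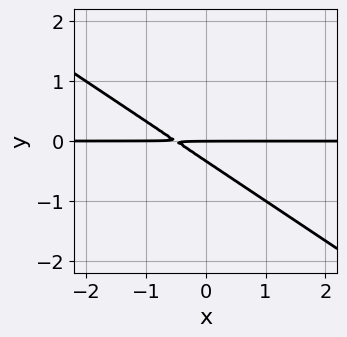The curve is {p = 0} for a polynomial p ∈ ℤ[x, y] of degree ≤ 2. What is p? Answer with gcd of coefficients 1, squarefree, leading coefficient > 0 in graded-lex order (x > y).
1. The degree is 2 — no degree-1 curve has this shape.
2. From the visible intercepts: every point of the x-axis in the box is on the curve; one y-axis crossing is at y = 0.
3. Assembling these constraints gives the stated polynomial.

2*x*y + 3*y^2 + y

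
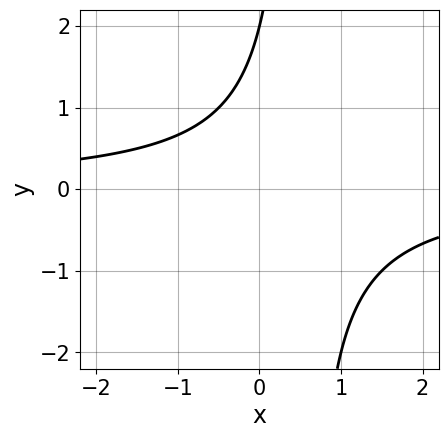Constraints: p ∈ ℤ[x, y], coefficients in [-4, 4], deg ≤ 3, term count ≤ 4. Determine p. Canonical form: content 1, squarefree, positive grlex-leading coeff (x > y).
2*x*y - y + 2

First, the degree is 2 — a generic line meets the curve in up to 2 points.
Next, observable constraints: no x-intercept at any integer in the box; it crosses the y-axis at the gridline y = 2.
Finally, together with the visible shape, these determine p as stated.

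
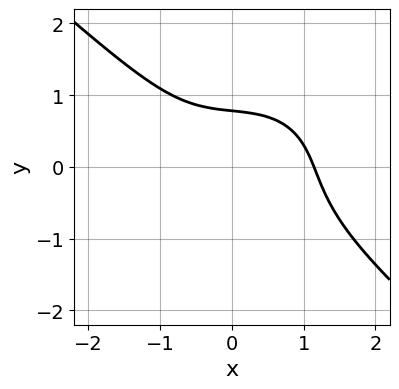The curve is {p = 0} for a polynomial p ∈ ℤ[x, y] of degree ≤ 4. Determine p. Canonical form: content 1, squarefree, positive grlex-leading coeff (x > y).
2*x^3 + 3*y^3 + x*y + 2*y - 3

(a) deg p = 3.
(b) Putting this together gives p.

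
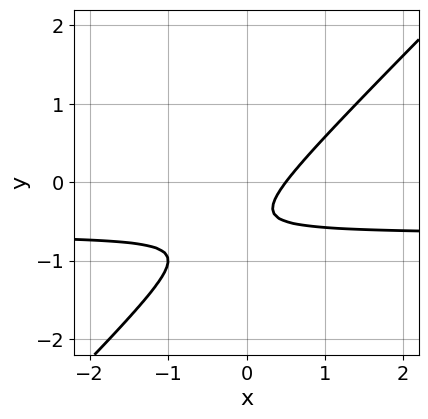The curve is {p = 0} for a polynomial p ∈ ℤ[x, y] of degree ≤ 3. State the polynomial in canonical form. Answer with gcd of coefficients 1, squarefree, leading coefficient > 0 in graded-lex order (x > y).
Degree: no degree-1 curve has this shape, so deg p = 2.
From the visible intercepts: no y-intercept at any integer in the box.
Together with the visible shape, these determine p as stated.

3*x*y - 3*y^2 + 2*x - 3*y - 1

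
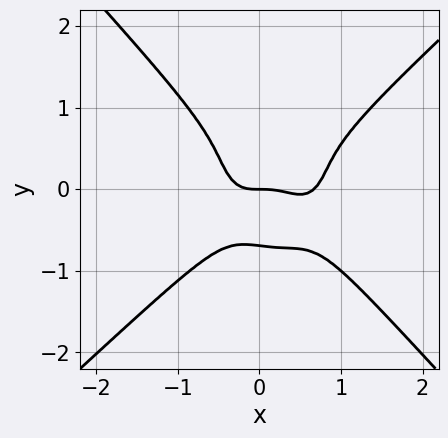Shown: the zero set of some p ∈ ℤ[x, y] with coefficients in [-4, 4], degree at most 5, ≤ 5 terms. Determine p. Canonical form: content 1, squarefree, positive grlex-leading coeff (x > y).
1. Degree: no degree-3 curve has this shape, so deg p = 4.
2. Against the integer gridlines: it crosses the y-axis at the gridline y = 0; one x-axis crossing is at x = 0.
3. Matching integer coefficients to the picture gives p.

3*x^4 - x*y^3 - 3*y^4 - 2*x^3 - y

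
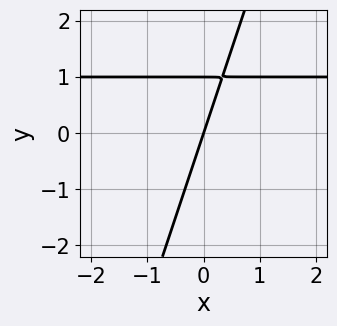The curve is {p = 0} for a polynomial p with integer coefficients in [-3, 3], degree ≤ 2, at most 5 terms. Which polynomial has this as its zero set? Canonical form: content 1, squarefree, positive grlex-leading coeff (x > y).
3*x*y - y^2 - 3*x + y

Degree: the shape is more complex than any degree-1 curve, so deg p = 2.
Reading off the gridlines: the y-axis gridline crossings are at y ∈ {0, 1}; it crosses the x-axis at the gridline x = 0.
Matching integer coefficients to the picture gives p.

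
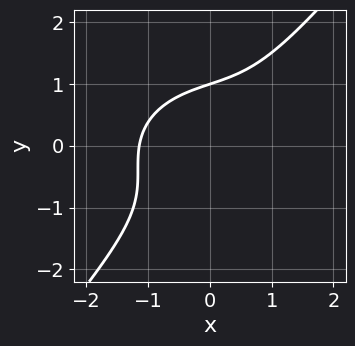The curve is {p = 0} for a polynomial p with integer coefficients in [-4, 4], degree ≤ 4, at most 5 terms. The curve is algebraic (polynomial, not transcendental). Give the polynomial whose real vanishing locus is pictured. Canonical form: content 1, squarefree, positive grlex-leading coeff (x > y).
2*x^3 - x^2*y + 3*x*y^2 - 3*y^3 + 3

1. deg p = 3.
2. Reading off the gridlines: it meets the y-axis at y = 1 (among the integer gridlines).
3. Matching integer coefficients to the picture gives p.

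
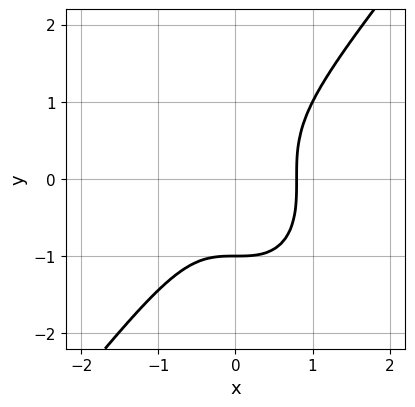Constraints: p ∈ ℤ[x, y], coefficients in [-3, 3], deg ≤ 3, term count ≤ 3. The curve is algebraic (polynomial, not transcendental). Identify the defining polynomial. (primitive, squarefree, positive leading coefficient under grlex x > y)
2*x^3 - y^3 - 1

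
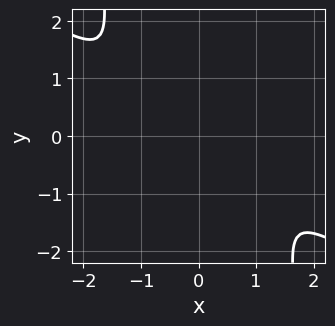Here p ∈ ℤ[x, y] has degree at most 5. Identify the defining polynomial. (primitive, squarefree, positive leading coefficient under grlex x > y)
1. Degree: the shape is more complex than any degree-3 curve, so deg p = 4.
2. Putting this together gives p.

2*x^4 + 3*x^3*y + 3*y^2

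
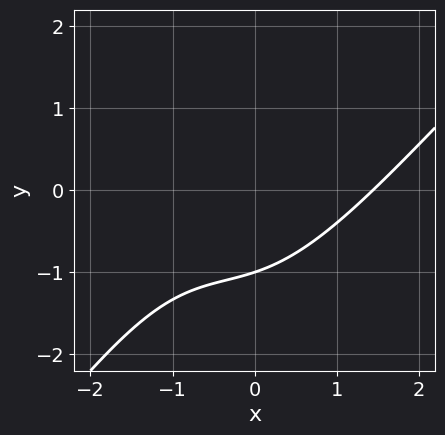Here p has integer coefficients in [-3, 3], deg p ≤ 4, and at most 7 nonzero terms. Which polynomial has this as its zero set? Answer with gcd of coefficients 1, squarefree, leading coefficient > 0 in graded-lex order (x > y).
x^3 - x^2*y - x*y - 3*y - 3

1. Degree: a generic line meets the curve in up to 3 points, so deg p = 3.
2. Observable constraints: it crosses the y-axis at the gridline y = -1.
3. Putting this together gives p.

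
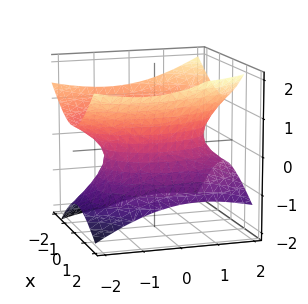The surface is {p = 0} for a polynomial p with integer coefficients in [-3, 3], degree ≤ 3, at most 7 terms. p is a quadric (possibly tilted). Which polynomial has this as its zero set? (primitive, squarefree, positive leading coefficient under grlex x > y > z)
deg p = 2. The shape is more complex than any degree-1 surface.
Checking where it meets the axes: among the integer gridlines, it crosses the x-axis at x ∈ {-1, 1}; it misses every integer gridline on the z-axis.
Putting this together gives p.

2*x^2 + x*z + y^2 + y*z - 3*z^2 - 2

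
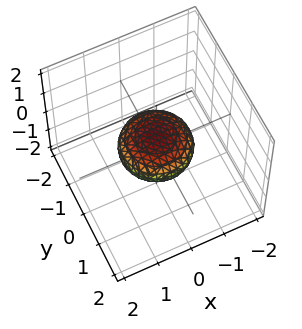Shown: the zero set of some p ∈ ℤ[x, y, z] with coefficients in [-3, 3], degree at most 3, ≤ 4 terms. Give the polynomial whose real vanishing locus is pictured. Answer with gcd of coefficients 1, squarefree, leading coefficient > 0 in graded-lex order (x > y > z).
x^2 + y^2 + 2*z^2 - 1

First, the degree is 2 — a closed, bounded, convex surface; a quadric.
Next, symmetries: rotational symmetry about the z-axis ⇒ p depends on x, y only through x² + y²; it's symmetric under z → −z, forcing even powers of z.
Next, from the visible intercepts: among the integer gridlines, it crosses the x-axis at x ∈ {-1, 1}; a circular section at z = 0 has radius exactly 1.
Finally, solving for integer coefficients yields p as stated. Check: (0, 1, 0) on the y-axis lies on the surface, and p(0, 1, 0) = 0. ✓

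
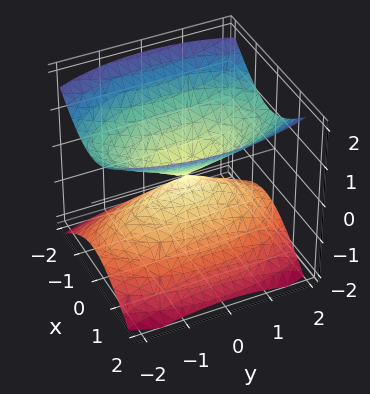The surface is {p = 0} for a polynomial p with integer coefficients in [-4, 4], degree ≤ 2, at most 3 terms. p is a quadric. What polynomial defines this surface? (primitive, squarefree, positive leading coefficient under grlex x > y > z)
3*x^2 + y^2 - 3*z^2

First, the picture has 2 separate pieces.
Then, degree: two nappes meeting at a single point; a quadric, so deg p = 2.
Next, symmetries: mirror symmetry x ↦ −x ⇒ only even powers of x; it's symmetric under y → −y, forcing even powers of y; the z ↦ −z reflection is a symmetry, so z appears only in even powers.
Next, observable constraints: it meets the z-axis at z = 0 (among the integer gridlines); one x-axis crossing is at x = 0; one y-axis crossing is at y = 0.
Finally, together with the visible shape, these determine p as stated.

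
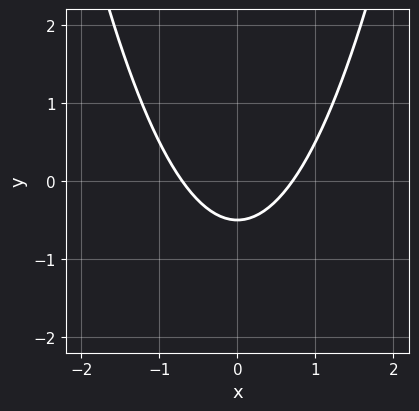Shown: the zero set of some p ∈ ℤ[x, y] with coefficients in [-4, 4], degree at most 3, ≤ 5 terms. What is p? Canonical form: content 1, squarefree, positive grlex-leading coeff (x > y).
2*x^2 - 2*y - 1

First, degree: no degree-1 curve has this shape, so deg p = 2.
Then, symmetries: the x ↦ −x reflection is a symmetry, so x appears only in even powers.
Finally, putting this together gives p.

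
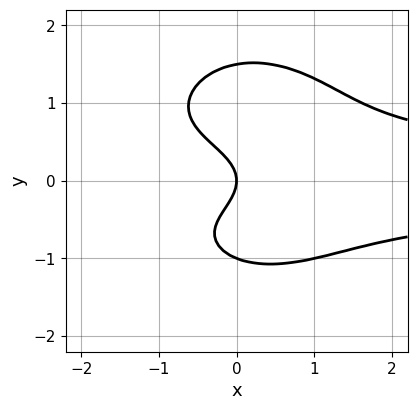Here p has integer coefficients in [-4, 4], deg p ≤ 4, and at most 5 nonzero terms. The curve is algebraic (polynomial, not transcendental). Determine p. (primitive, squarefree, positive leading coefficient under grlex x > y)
First, the degree is 4 — the shape is more complex than any degree-3 curve.
Then, from the axis intercepts and sections: it meets the x-axis at x = 0 (among the integer gridlines); among the integer gridlines, it crosses the y-axis at y ∈ {-1, 0}.
Finally, these observations pin down the coefficients.

2*x^2*y^2 + 2*y^4 - y^3 - 3*y^2 - 2*x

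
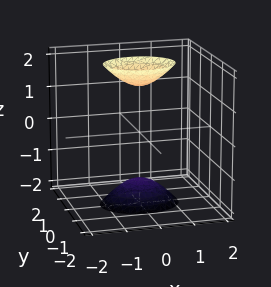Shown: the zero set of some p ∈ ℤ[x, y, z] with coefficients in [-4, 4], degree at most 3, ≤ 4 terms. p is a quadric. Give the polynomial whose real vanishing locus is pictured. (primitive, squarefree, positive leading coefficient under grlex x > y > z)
1. I count 2 distinct pieces. They look like related sheets of one shape, so recover p as a whole.
2. Degree: two separate bowl-shaped sheets opening away from each other; a quadric, so deg p = 2.
3. Symmetries: the x ↦ −x reflection is a symmetry, so x appears only in even powers; it's symmetric under z → −z, forcing even powers of z; the y ↦ −y reflection is a symmetry, so y appears only in even powers.
4. Checking where it meets the axes: it misses every integer gridline on the x-axis; the surface avoids every integer y-axis point in the box.
5. Together with the visible shape, these determine p as stated.

2*x^2 + 3*y^2 - z^2 + 2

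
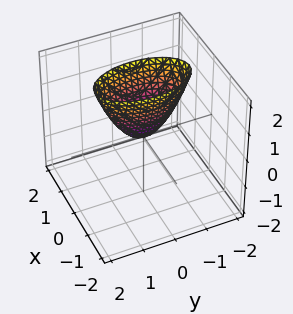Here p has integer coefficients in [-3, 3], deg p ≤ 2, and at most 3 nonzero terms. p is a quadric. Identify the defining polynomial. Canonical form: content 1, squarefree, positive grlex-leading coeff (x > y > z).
deg p = 2. A paraboloid; a quadric.
Symmetries: it's symmetric under y → −y, forcing even powers of y; mirror symmetry x ↦ −x ⇒ only even powers of x.
Against the integer gridlines: it meets the z-axis at z = 0 (among the integer gridlines); it crosses the y-axis at the gridline y = 0; it meets the x-axis at x = 0 (among the integer gridlines).
Solving for integer coefficients yields p as stated.

3*x^2 + y^2 - z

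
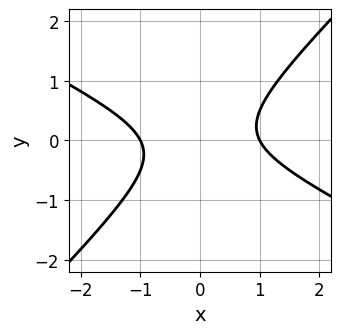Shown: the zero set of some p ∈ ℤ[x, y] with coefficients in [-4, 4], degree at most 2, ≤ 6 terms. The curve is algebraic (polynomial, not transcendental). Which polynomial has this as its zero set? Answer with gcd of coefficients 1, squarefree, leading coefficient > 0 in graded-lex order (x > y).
1. deg p = 2. No degree-1 curve has this shape.
2. Observable constraints: among the integer gridlines, it crosses the x-axis at x ∈ {-1, 1}; no y-intercept at any integer in the box.
3. Together with the visible shape, these determine p as stated.

x^2 + x*y - 2*y^2 - 1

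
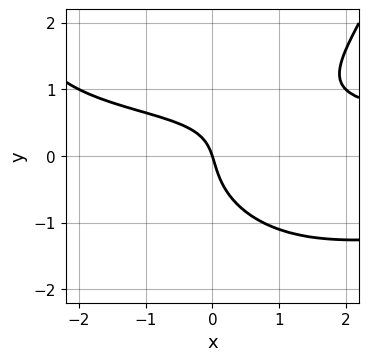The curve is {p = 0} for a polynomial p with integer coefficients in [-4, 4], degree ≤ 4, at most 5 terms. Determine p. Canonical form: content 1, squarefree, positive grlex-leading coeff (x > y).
(a) The degree is 4 — no degree-3 curve has this shape.
(b) Against the integer gridlines: one y-axis crossing is at y = 0; one x-axis crossing is at x = 0.
(c) These observations pin down the coefficients.

x^2*y^2 - 3*y^3 + 3*x*y - 3*x - y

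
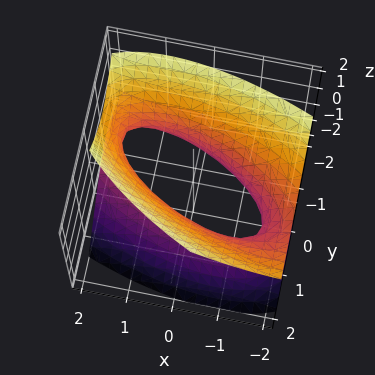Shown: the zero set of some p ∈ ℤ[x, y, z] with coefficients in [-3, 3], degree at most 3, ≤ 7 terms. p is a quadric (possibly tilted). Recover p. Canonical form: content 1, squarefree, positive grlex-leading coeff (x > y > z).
First, deg p = 2. The shape is more complex than any degree-1 surface.
Then, reading off the gridlines: it misses every integer gridline on the z-axis.
Finally, these observations pin down the coefficients.

x^2 + 2*x*y + x*z + 3*y^2 - 2*z^2 - 2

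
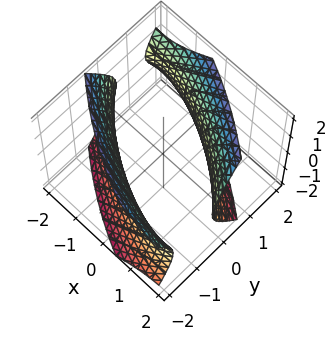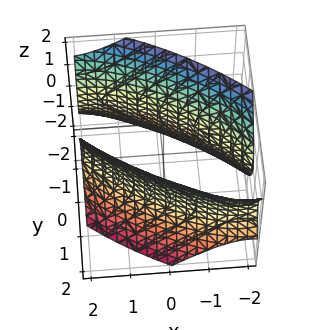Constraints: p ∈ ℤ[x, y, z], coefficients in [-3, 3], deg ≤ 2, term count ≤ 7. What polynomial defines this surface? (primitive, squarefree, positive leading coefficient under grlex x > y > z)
I count 2 distinct pieces. Treating them together as one polynomial.
The degree is 2 — the shape is more complex than any degree-1 surface.
From the visible intercepts: it misses every integer gridline on the z-axis.
Putting this together gives p.

x^2 + 2*x*y + 2*y^2 - z^2 - 3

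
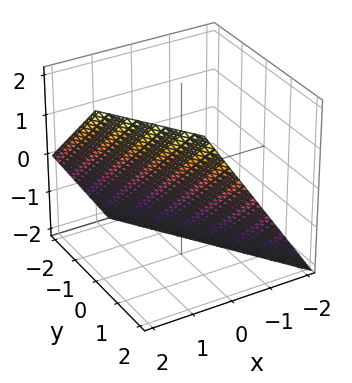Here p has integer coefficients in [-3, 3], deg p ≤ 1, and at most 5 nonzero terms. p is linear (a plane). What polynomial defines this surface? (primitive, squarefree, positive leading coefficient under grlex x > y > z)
1. deg p = 1.
2. Checking where it meets the axes: one y-axis crossing is at y = 1; one z-axis crossing is at z = -1.
3. Fitting integer coefficients to these (and the overall shape) gives p.

3*x + 2*y - 2*z - 2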